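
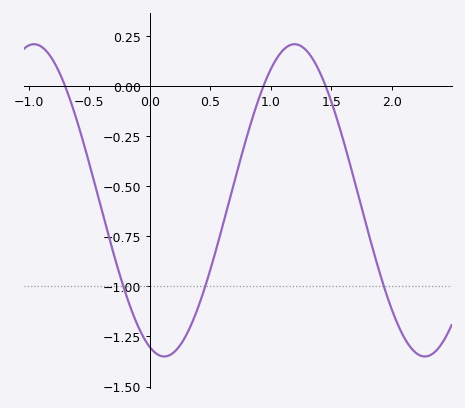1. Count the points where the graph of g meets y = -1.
3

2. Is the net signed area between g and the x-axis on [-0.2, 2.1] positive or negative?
negative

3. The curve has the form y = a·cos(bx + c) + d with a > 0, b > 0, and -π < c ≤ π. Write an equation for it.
y = 0.78cos(2.9x + 2.8) - 0.57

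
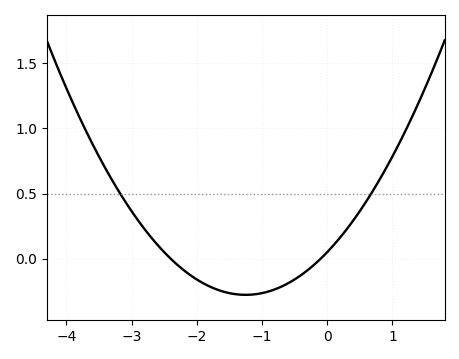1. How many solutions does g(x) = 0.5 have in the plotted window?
2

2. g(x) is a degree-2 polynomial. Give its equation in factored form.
y = 0.21(x + 2.4)(x + 0.1)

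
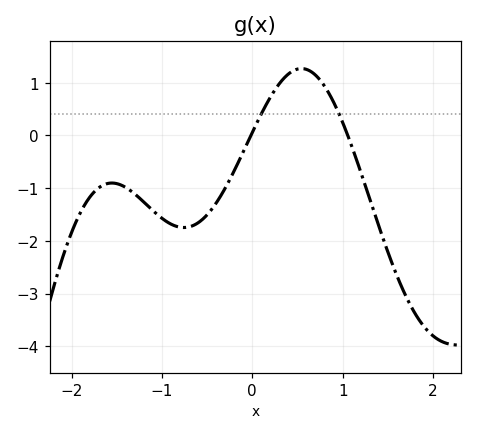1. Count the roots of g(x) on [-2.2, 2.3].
2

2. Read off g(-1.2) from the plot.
-1.26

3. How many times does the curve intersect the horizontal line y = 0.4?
2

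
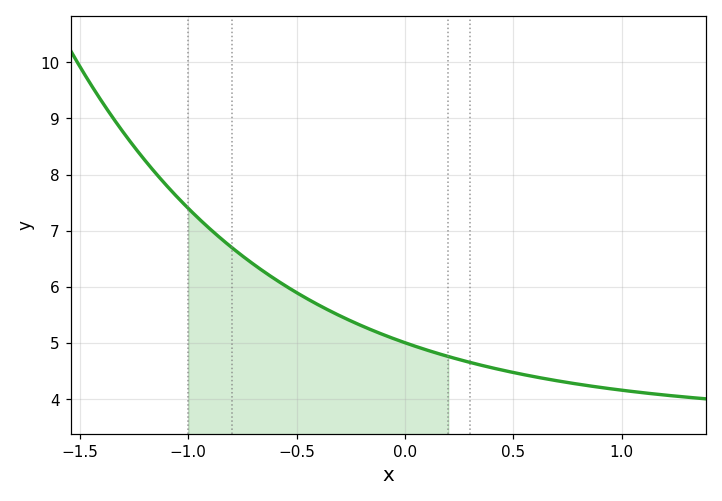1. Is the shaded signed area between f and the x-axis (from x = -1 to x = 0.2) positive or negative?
positive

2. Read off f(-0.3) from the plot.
5.5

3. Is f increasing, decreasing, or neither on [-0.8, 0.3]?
decreasing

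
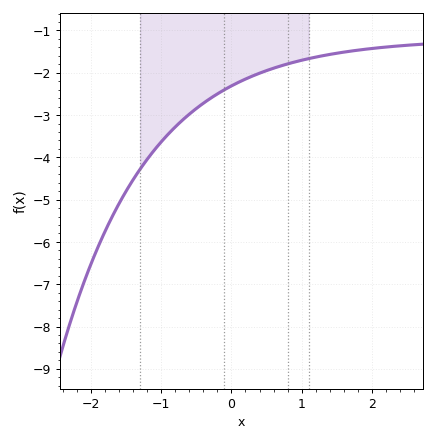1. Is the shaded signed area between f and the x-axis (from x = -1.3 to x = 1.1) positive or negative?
negative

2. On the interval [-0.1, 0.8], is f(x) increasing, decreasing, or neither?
increasing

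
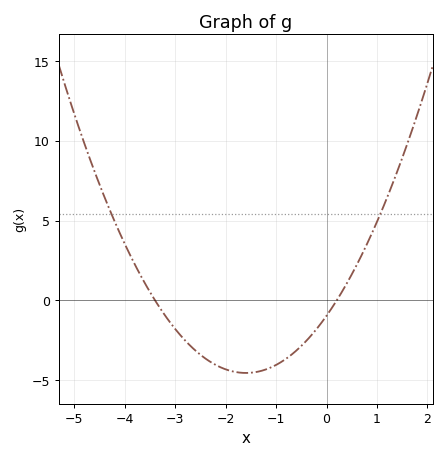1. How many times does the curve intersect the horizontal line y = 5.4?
2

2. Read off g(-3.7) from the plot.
1.64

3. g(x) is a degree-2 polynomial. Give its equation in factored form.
y = 1.4(x + 3.4)(x - 0.2)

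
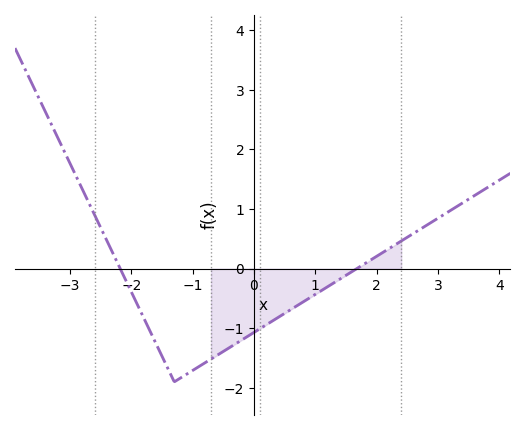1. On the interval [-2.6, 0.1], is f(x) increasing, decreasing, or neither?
neither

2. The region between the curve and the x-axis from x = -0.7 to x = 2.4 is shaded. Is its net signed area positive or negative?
negative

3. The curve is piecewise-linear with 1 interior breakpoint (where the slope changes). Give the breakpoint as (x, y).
(-1.3, -1.9)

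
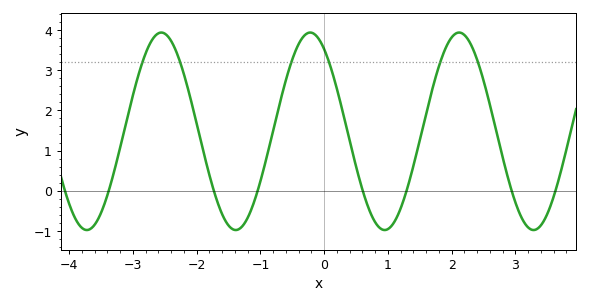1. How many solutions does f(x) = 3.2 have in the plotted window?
6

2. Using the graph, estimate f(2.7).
1.5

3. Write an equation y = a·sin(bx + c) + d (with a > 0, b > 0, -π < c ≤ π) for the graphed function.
y = 2.46sin(2.7x + 2.2) + 1.48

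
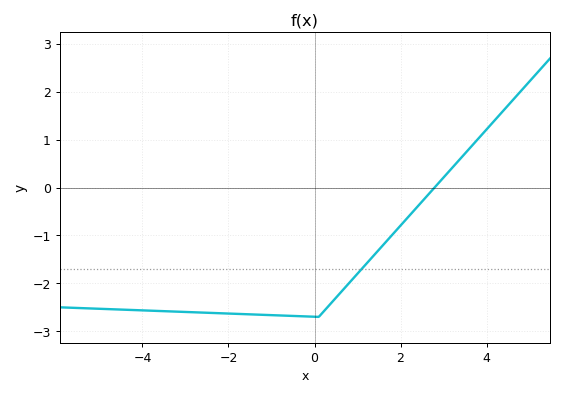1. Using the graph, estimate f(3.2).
0.4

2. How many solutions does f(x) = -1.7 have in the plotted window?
1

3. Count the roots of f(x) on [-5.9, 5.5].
1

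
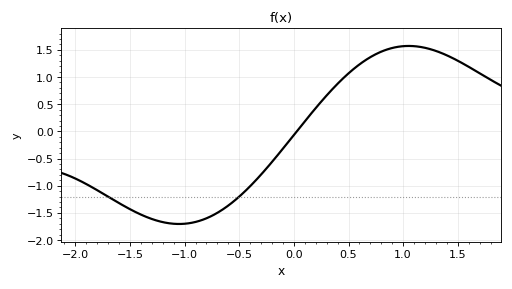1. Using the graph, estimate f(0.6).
1.23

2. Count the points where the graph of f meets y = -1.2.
2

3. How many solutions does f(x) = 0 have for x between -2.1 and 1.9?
1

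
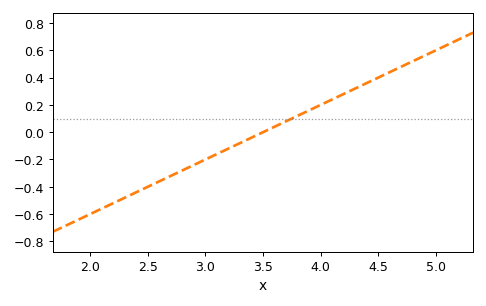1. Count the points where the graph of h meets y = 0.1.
1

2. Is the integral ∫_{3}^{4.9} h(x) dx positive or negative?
positive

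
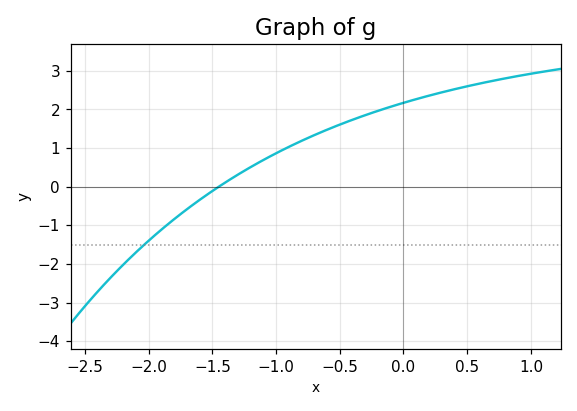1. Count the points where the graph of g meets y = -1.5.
1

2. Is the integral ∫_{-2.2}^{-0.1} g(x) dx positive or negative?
positive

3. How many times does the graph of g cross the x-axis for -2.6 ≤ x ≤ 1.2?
1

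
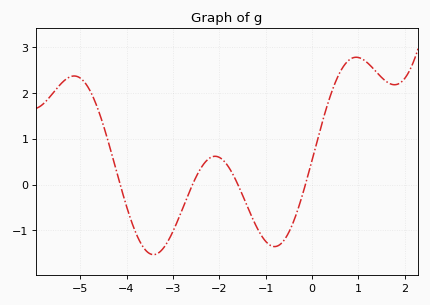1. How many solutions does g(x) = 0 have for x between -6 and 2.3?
4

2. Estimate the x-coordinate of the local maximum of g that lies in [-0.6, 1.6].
0.952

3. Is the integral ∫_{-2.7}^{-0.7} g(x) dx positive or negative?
negative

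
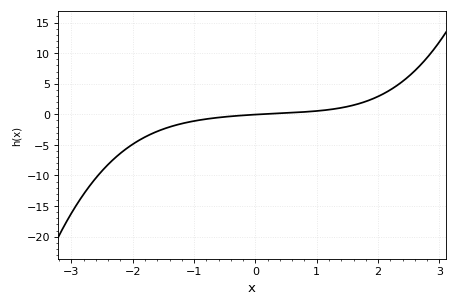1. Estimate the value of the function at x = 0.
-0.039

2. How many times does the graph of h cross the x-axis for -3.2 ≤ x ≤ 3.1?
1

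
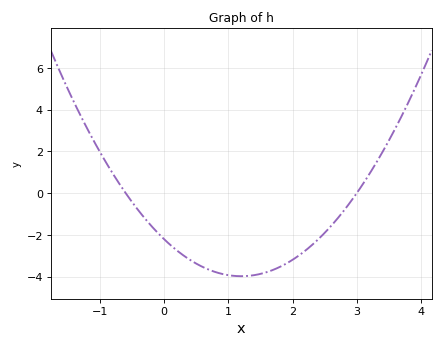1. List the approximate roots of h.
-0.6, 3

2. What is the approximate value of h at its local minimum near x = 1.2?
-3.99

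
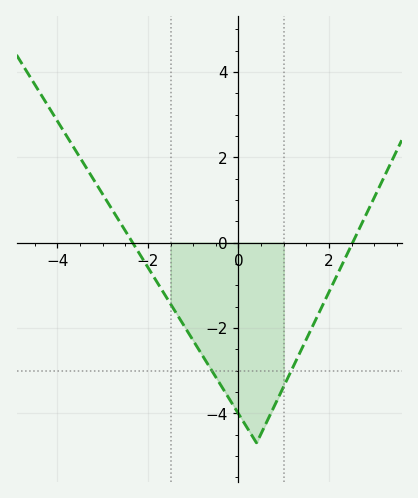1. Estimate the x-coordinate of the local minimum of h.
0.398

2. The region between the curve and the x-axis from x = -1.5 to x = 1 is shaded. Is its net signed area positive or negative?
negative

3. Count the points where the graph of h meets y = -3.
2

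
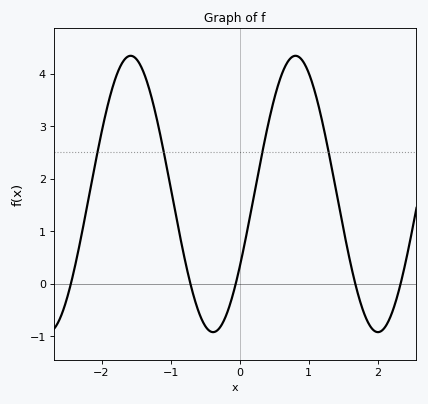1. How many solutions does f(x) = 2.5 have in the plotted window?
4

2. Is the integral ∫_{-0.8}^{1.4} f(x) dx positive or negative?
positive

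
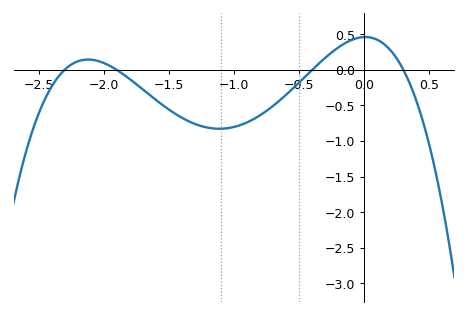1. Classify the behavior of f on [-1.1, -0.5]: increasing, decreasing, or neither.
increasing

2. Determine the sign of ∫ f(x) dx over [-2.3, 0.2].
negative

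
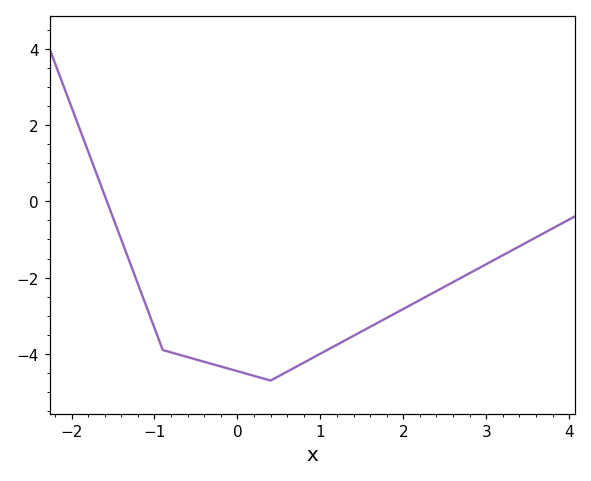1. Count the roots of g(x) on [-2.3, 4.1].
1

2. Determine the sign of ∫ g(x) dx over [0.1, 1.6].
negative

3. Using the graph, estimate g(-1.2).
-2.2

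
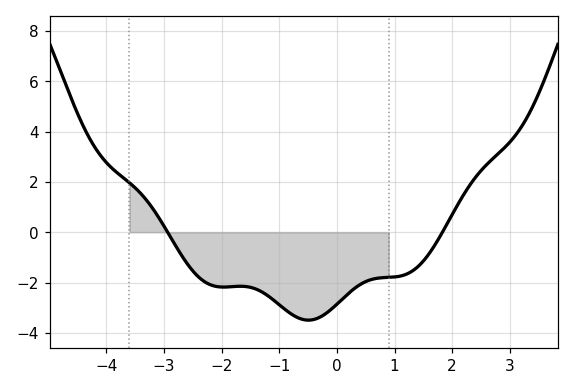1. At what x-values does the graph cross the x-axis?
-2.94, 1.83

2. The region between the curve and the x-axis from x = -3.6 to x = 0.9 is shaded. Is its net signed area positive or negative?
negative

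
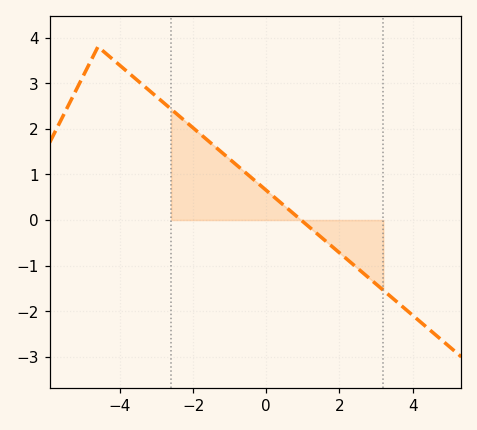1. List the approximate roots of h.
1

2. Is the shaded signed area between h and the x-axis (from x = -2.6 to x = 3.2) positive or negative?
positive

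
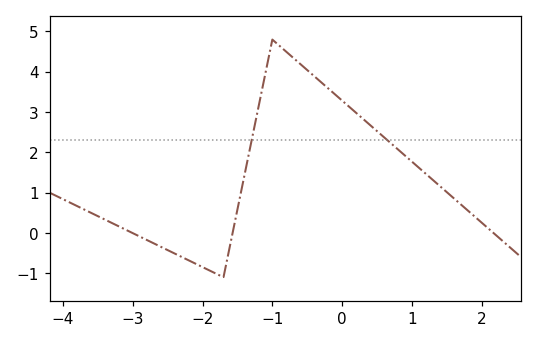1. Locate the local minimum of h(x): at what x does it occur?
-1.7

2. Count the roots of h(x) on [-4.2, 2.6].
3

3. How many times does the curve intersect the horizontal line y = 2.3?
2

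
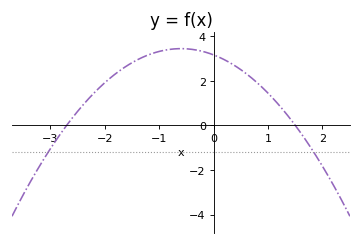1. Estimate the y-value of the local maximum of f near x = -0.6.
3.4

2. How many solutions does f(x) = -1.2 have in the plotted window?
2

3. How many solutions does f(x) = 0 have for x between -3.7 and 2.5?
2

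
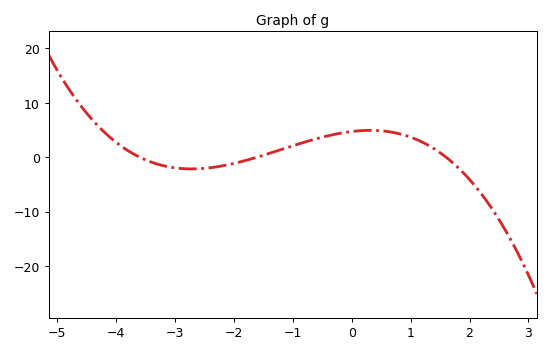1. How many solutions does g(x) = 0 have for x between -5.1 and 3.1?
3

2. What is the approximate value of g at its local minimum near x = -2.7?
-2.17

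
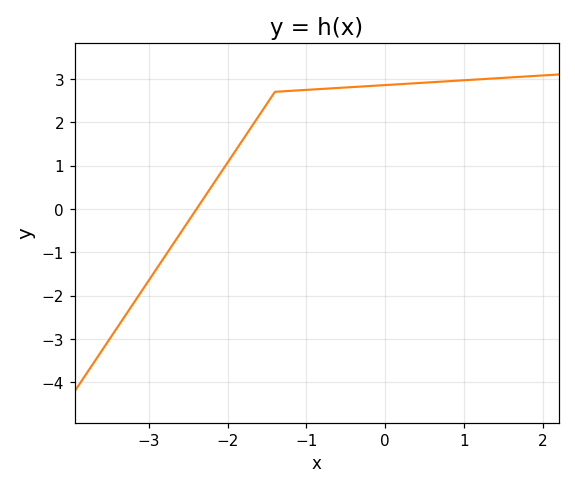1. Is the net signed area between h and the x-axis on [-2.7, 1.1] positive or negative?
positive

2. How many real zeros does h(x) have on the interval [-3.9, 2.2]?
1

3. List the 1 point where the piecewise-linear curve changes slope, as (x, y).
(-1.4, 2.7)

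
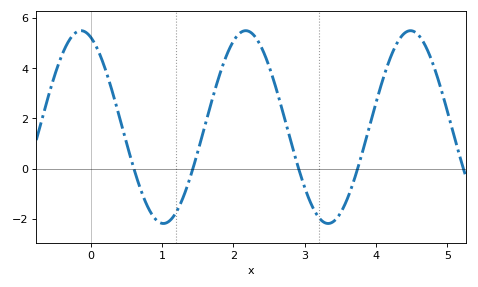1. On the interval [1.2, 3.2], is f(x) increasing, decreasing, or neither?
neither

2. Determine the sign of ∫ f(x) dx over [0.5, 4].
positive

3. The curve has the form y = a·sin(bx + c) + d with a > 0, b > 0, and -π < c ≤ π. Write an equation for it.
y = 3.84sin(2.7x + 1.9) + 1.65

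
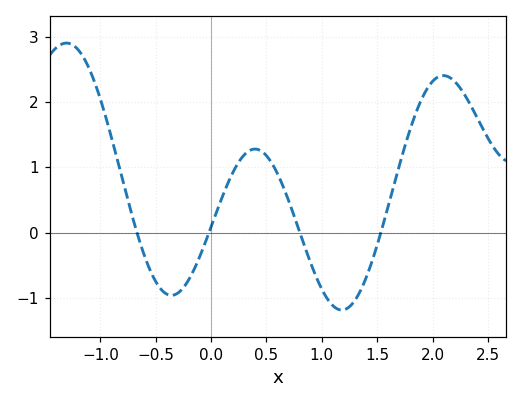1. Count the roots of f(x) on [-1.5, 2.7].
4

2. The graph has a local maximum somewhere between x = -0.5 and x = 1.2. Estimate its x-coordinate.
0.4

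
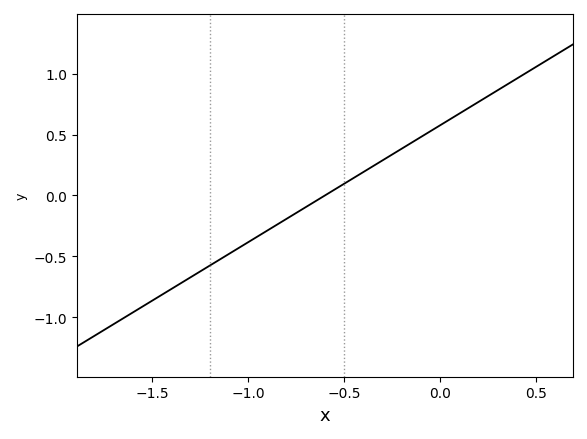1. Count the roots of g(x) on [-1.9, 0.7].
1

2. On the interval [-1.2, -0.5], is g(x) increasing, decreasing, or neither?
increasing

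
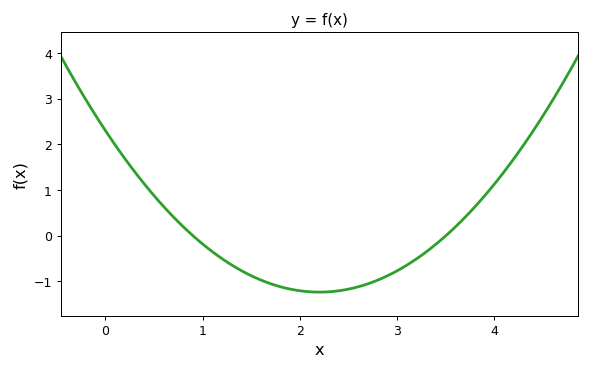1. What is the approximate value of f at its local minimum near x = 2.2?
-1.2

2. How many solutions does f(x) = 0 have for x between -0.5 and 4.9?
2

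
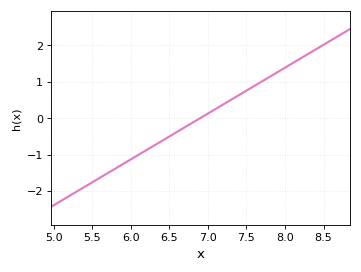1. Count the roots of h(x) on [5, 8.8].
1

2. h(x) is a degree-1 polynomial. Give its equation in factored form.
y = 1.26(x - 6.9)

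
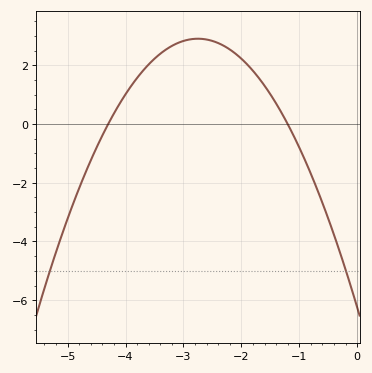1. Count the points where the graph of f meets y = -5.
2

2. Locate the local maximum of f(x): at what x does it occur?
-2.75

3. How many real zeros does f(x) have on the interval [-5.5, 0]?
2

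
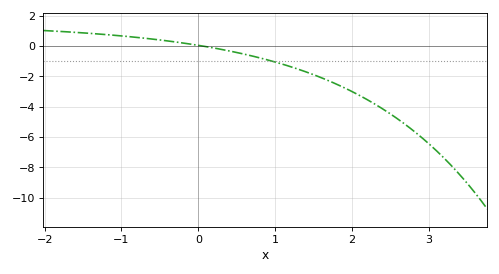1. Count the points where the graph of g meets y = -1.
1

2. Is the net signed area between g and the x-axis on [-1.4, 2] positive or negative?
negative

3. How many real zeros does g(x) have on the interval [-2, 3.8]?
1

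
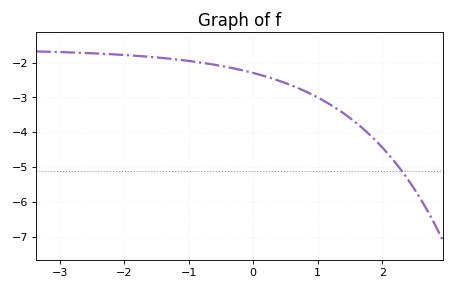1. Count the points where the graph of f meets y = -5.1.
1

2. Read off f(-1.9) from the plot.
-1.8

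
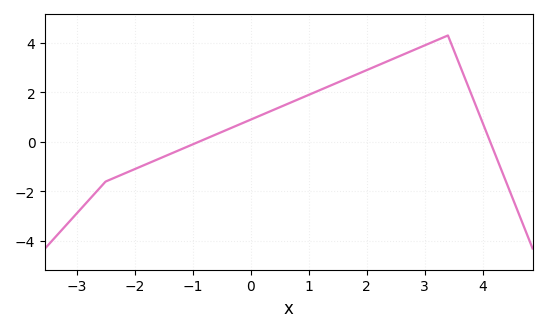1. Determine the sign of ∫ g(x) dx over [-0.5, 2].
positive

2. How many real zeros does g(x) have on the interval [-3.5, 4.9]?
2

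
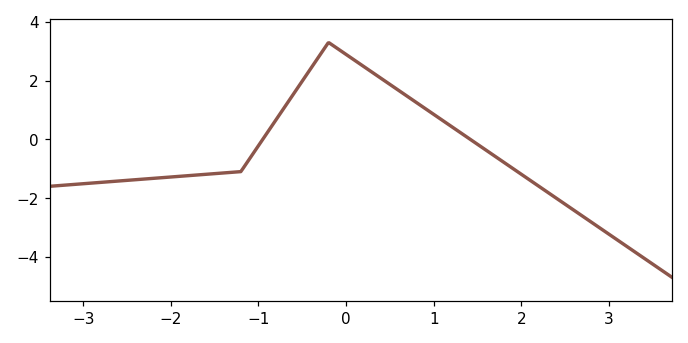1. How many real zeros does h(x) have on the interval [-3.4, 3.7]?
2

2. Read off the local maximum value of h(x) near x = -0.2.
3.2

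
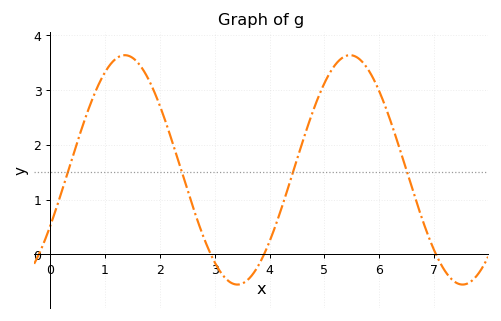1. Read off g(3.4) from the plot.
-0.55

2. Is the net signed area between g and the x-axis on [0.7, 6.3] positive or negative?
positive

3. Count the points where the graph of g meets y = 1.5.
4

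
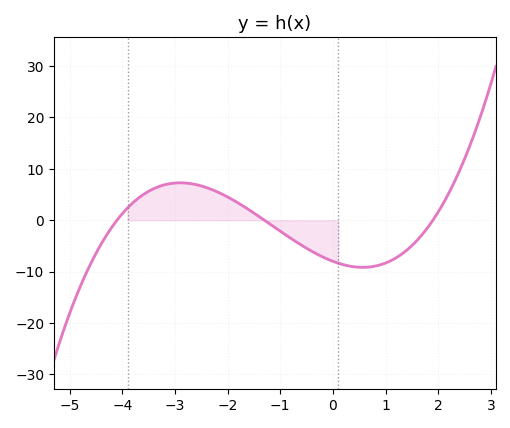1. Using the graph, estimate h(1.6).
-3.92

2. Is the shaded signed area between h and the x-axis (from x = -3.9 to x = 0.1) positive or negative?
positive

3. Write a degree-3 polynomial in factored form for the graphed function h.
y = 0.79(x + 4.1)(x + 1.3)(x - 1.9)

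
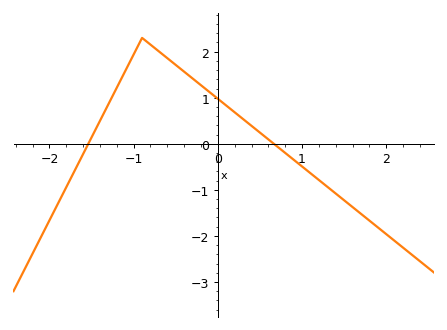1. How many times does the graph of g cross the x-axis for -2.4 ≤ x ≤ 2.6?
2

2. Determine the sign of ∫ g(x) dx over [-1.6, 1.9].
positive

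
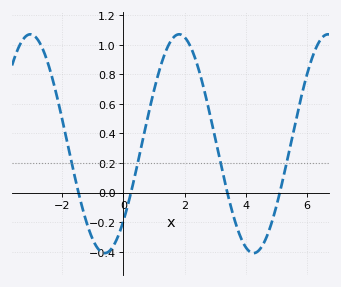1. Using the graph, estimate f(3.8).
-0.284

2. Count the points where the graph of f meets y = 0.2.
4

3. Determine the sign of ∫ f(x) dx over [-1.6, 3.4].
positive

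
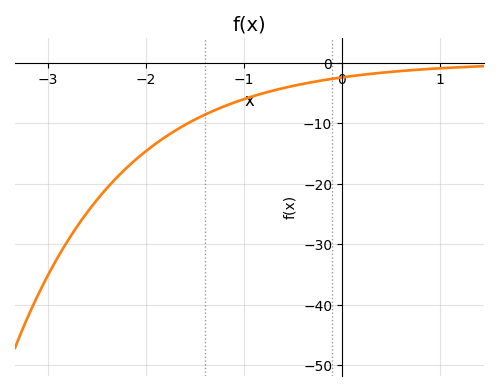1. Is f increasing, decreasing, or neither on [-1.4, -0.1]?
increasing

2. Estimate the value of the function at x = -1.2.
-7.19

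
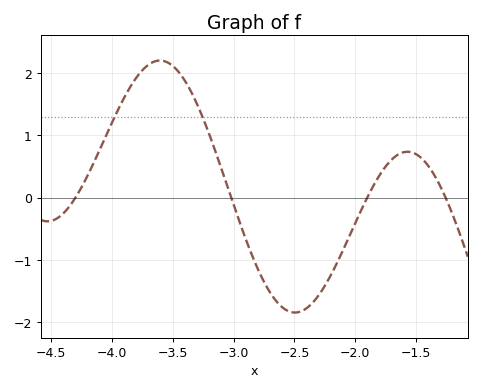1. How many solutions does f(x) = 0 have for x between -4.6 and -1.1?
4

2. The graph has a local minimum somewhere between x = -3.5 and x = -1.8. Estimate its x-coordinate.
-2.5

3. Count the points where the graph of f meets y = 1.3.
2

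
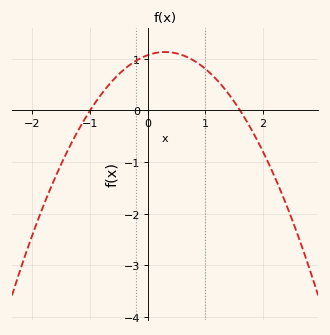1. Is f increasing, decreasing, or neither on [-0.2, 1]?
neither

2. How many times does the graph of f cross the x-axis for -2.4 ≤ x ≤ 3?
2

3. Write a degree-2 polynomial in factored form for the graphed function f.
y = -0.67(x + 1)(x - 1.6)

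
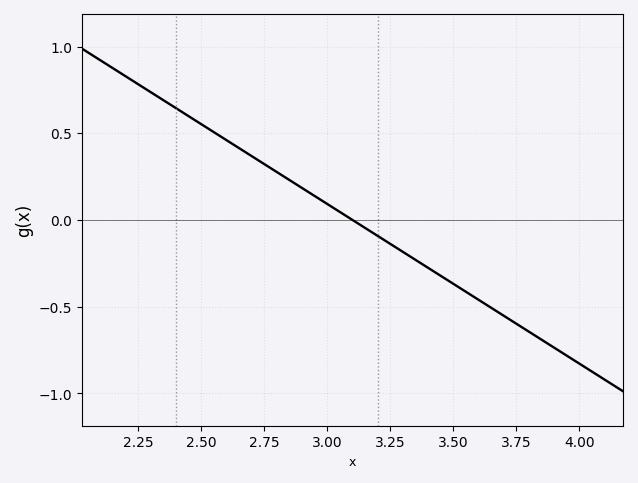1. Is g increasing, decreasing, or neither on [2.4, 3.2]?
decreasing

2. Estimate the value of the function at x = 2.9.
0.2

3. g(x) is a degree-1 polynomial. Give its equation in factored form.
y = -0.92(x - 3.1)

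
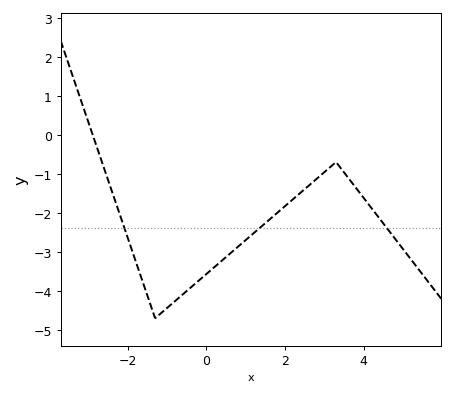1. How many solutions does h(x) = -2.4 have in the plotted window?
3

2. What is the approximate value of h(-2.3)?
-1.7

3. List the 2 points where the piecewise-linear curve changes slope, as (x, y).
(-1.3, -4.7); (3.3, -0.7)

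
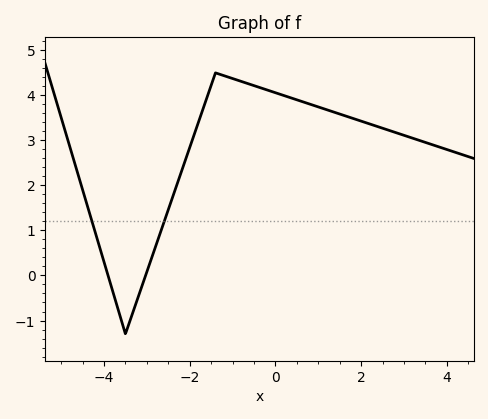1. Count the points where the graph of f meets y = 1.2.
2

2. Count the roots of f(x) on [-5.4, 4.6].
2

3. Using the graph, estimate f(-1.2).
4.44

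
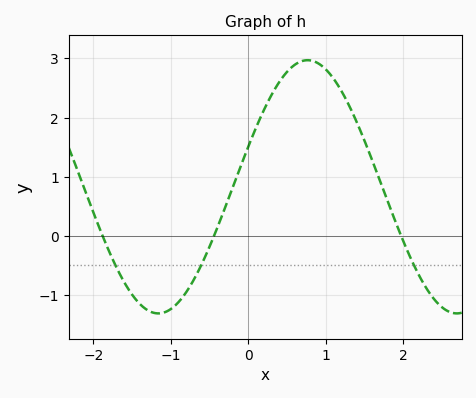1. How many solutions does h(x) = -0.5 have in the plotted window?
3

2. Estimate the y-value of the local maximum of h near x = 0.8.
3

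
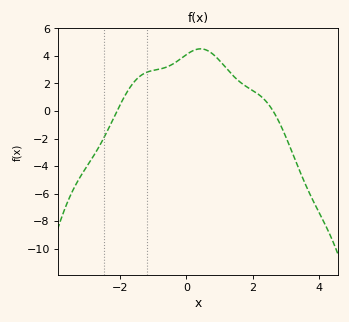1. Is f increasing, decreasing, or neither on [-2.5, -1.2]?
increasing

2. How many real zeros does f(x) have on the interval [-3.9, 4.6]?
2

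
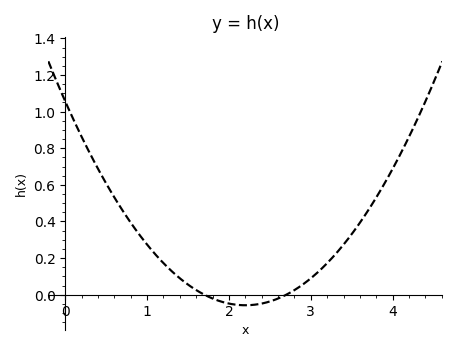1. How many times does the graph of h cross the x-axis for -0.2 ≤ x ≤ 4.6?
2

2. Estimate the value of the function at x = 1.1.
0.22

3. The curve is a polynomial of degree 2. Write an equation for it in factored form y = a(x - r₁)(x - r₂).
y = 0.23(x - 1.7)(x - 2.7)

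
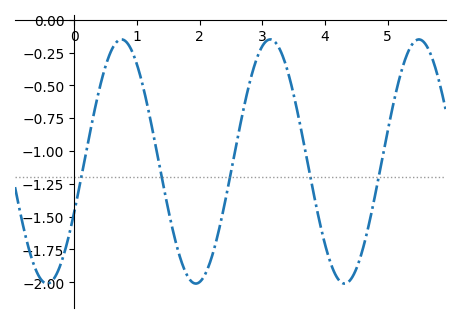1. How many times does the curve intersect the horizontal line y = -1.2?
5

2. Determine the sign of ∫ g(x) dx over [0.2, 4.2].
negative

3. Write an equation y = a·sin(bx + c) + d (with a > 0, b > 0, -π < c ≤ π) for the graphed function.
y = 0.93sin(2.65x - 0.432) - 1.08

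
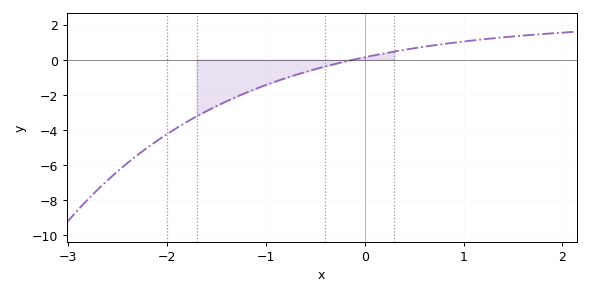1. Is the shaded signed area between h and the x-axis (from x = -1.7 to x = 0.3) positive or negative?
negative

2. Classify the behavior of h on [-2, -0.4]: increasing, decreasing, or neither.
increasing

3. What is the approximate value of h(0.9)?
1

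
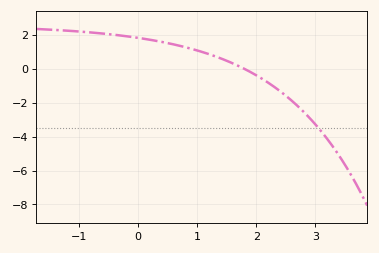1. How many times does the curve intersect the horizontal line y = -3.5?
1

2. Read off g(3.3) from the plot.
-4.6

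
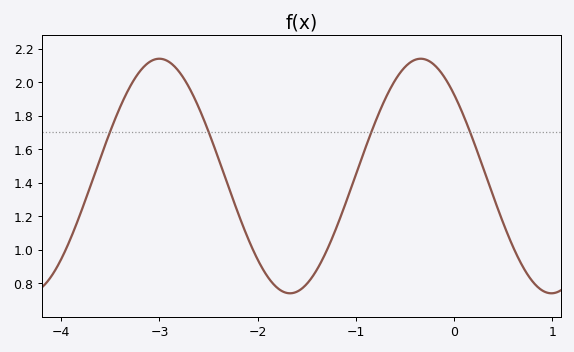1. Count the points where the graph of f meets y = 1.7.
4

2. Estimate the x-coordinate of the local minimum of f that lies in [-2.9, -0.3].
-1.67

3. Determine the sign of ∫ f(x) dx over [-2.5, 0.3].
positive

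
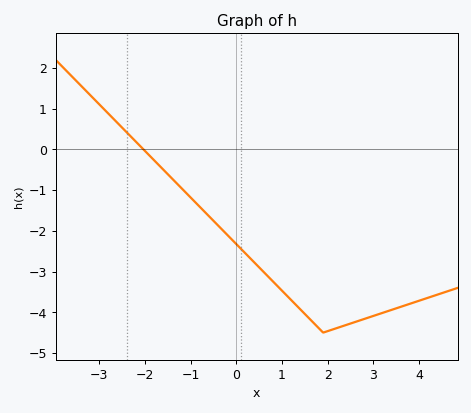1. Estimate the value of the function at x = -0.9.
-1.3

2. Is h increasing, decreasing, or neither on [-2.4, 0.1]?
decreasing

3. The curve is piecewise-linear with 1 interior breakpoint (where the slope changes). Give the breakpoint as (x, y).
(1.9, -4.5)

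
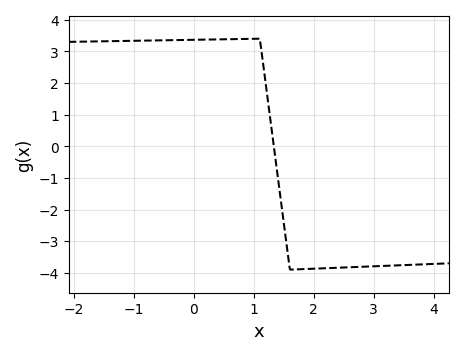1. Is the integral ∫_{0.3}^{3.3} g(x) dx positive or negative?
negative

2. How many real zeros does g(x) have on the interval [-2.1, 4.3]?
1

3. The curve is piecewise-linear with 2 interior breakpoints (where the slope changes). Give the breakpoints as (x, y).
(1.1, 3.4); (1.6, -3.9)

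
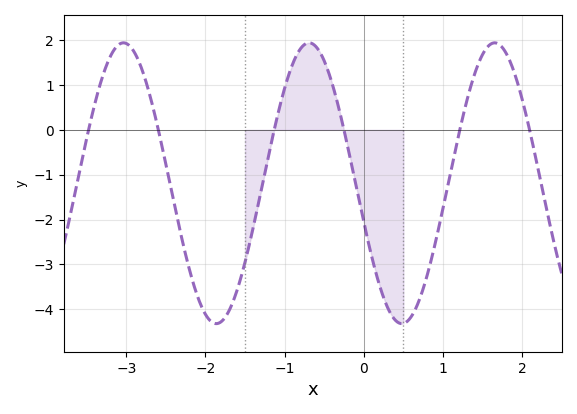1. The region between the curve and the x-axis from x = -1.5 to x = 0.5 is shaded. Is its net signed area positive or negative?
negative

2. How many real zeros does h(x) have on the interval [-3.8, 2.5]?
6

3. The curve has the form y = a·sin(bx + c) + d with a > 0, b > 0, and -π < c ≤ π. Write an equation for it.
y = 3.13sin(2.7x - 2.9) - 1.19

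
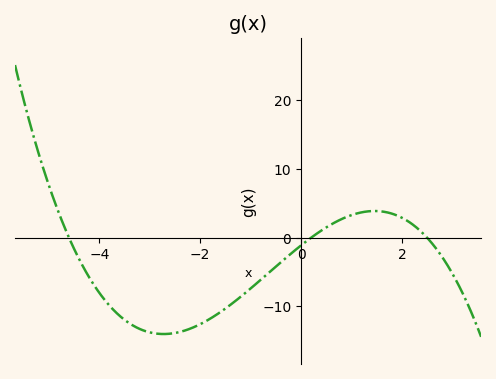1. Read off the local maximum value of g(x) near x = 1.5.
3.89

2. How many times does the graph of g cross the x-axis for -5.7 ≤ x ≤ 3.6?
3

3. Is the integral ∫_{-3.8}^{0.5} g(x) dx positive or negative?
negative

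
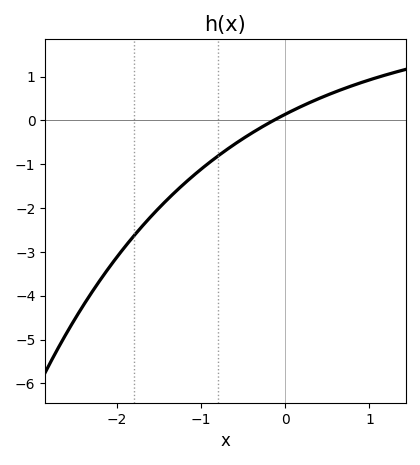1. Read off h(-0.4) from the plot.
-0.3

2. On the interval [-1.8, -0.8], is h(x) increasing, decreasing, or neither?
increasing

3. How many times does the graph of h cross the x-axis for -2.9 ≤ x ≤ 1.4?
1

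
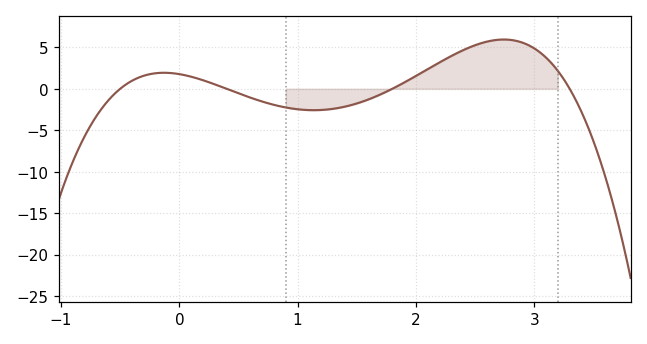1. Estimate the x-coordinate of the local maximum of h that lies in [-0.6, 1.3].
-0.129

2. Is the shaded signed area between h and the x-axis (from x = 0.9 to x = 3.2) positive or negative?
positive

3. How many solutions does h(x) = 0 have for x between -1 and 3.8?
4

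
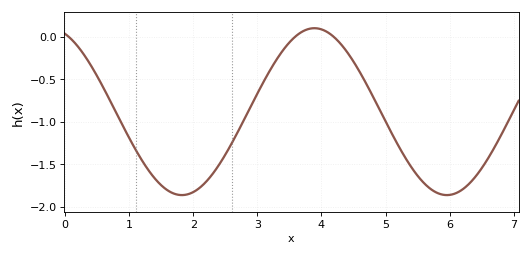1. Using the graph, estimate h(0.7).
-0.746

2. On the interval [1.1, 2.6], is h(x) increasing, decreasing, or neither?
neither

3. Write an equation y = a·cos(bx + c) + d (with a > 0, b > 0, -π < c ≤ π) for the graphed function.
y = 0.98cos(1.52x + 0.37) - 0.88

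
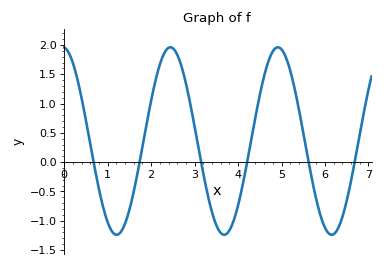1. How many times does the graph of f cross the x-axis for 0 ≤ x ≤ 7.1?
6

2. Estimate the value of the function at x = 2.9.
1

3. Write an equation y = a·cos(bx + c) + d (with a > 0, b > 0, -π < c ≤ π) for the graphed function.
y = 1.6cos(2.5x + 0.08) + 0.36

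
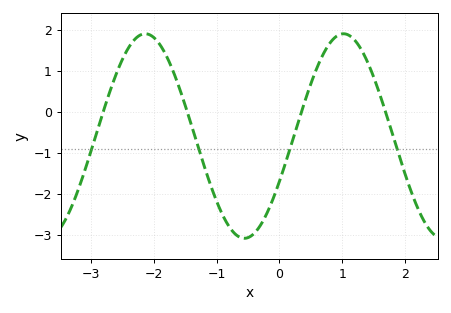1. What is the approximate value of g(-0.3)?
-2.77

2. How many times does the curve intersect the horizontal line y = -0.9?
4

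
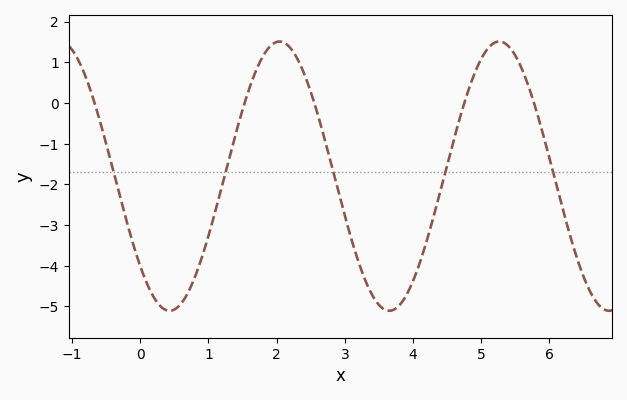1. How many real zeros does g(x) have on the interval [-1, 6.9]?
5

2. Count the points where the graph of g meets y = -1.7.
5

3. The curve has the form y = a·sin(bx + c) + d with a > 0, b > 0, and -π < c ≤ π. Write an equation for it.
y = 3.31sin(1.95x - 2.41) - 1.8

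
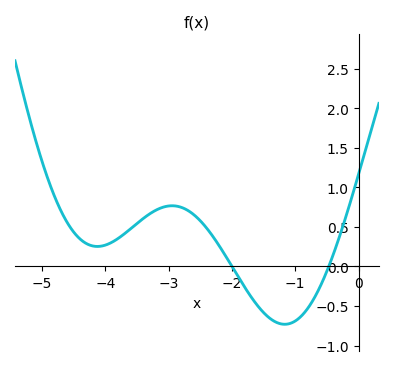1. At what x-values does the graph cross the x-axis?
-2, -0.5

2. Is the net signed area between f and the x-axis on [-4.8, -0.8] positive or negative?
positive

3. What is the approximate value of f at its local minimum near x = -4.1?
0.25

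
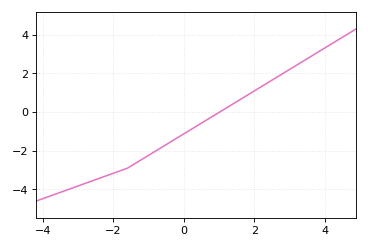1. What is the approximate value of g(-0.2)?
-1.4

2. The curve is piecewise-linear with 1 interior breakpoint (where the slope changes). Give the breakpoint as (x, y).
(-1.6, -2.9)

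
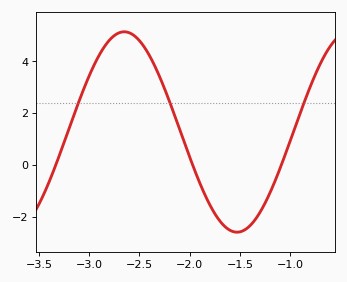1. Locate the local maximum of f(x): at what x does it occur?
-2.65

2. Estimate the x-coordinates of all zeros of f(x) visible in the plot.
-3.33, -1.97, -1.09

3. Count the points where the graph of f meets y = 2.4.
3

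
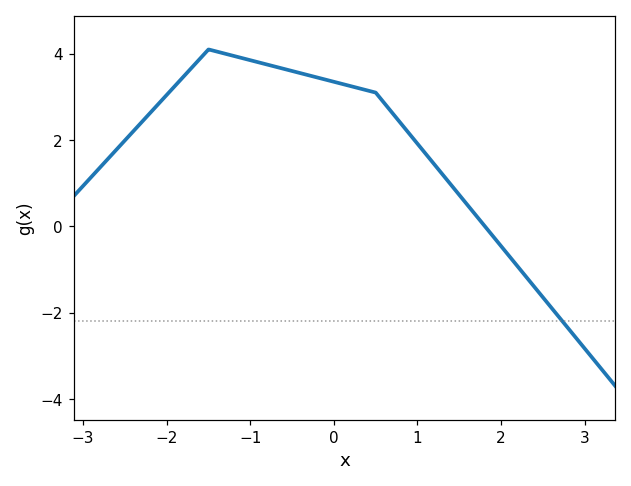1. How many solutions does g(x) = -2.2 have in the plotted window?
1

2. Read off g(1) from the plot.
2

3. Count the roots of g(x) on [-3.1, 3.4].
1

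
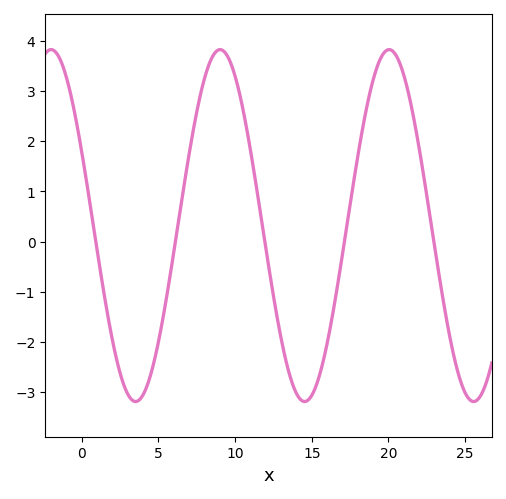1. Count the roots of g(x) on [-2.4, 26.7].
5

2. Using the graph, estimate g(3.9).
-3.1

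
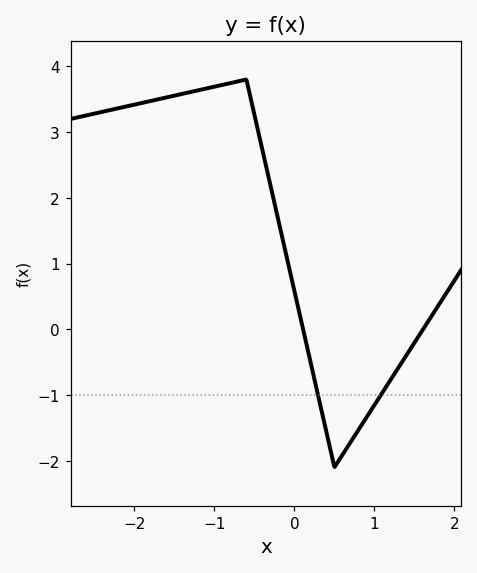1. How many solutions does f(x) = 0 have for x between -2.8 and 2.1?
2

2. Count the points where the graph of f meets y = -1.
2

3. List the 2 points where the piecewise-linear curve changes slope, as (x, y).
(-0.6, 3.8); (0.5, -2.1)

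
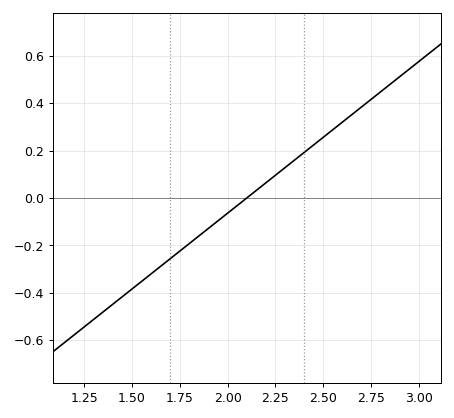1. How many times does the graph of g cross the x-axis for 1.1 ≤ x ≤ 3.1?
1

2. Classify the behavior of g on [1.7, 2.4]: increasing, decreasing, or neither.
increasing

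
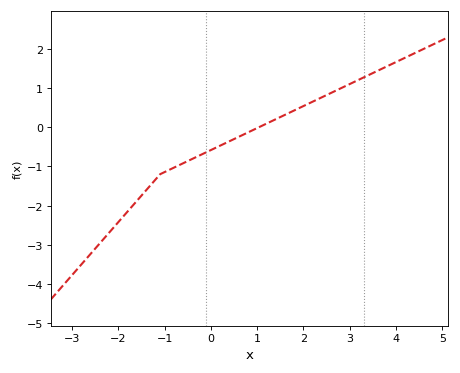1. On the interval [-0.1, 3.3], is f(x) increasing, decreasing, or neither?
increasing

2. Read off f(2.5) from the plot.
0.825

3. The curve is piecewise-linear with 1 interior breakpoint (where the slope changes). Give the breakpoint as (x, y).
(-1.1, -1.2)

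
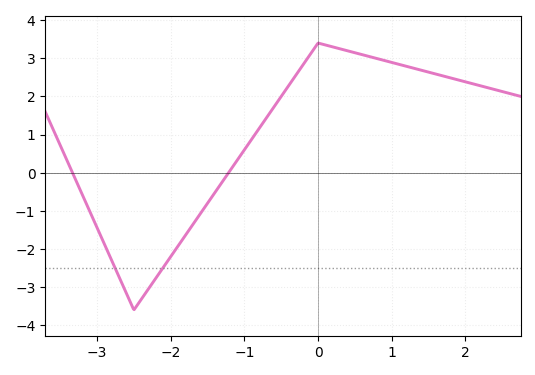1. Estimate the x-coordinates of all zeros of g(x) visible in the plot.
-3.33, -1.21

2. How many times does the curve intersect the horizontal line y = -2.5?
2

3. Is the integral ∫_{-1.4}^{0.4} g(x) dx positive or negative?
positive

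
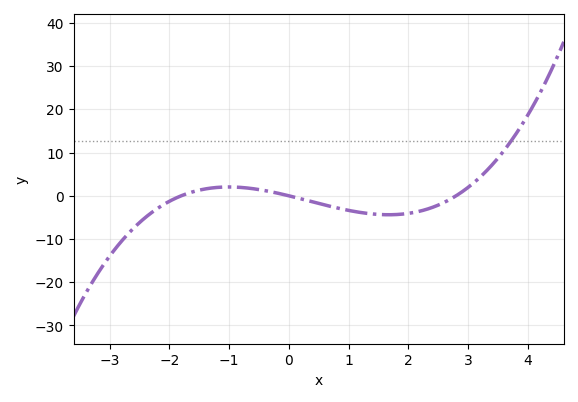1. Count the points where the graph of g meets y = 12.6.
1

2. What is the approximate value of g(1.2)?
-3.86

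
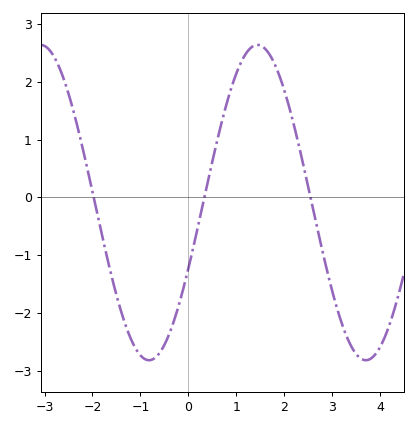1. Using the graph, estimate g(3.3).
-2.4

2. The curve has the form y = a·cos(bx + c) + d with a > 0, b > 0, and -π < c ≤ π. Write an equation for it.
y = 2.73cos(1.4x - 2) - 0.09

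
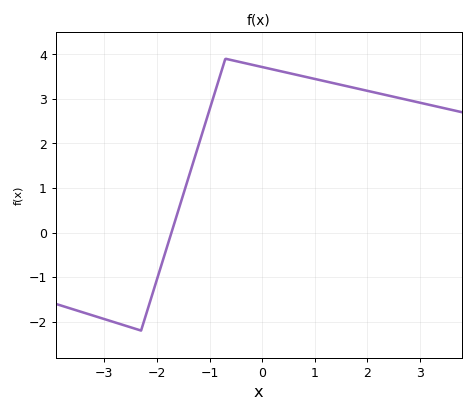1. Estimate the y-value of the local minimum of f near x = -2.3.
-2.2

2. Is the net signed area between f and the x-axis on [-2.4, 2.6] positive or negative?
positive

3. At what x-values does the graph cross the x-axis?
-1.72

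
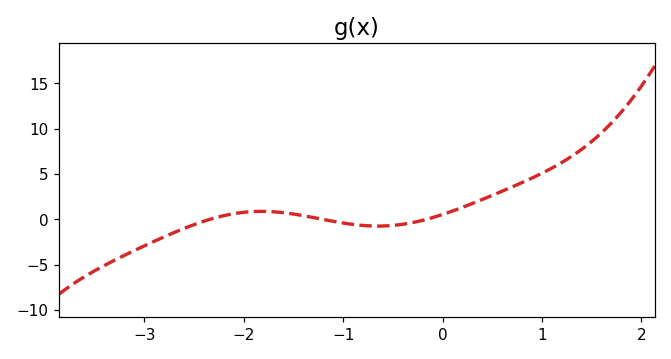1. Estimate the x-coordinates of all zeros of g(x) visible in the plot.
-2.34, -1.21, -0.159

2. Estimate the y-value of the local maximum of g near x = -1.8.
0.864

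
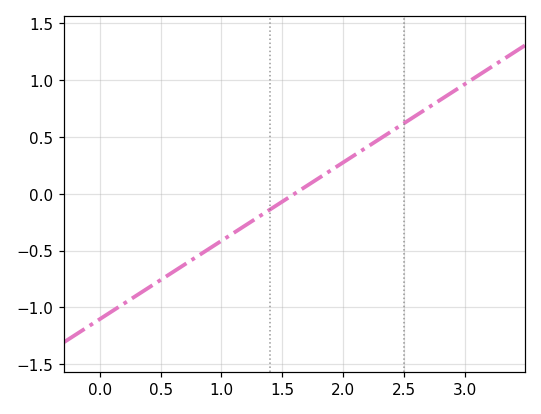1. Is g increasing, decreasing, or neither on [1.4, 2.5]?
increasing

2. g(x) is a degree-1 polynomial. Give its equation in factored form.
y = 0.69(x - 1.6)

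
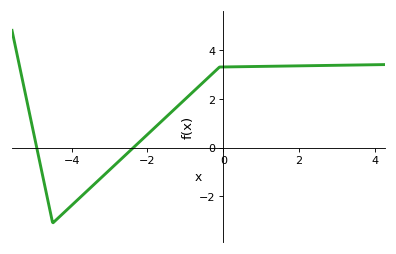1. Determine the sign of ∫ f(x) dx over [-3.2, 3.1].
positive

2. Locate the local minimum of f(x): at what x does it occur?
-4.6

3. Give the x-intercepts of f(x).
-5, -2.4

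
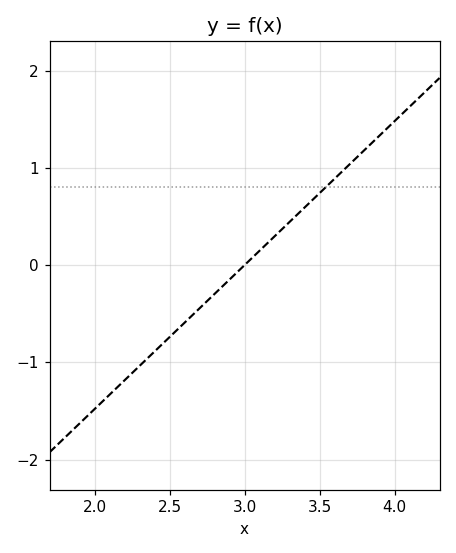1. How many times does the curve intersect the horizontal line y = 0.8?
1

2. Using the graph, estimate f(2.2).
-1.2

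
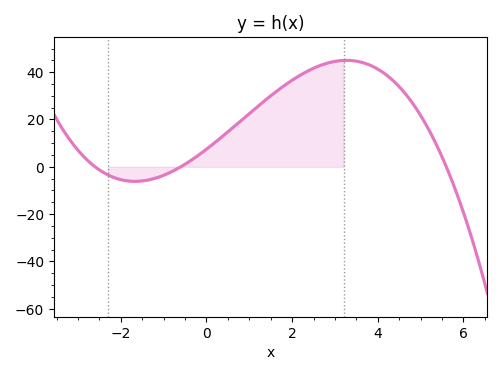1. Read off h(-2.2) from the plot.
-4.24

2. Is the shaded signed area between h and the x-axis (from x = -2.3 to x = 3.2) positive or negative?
positive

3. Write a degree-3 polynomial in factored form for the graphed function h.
y = -0.85(x + 2.6)(x + 0.6)(x - 5.6)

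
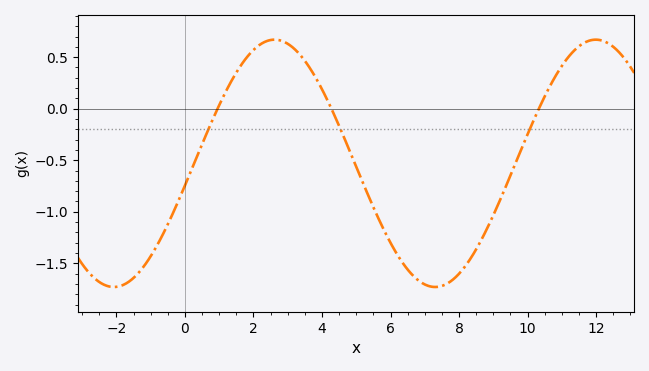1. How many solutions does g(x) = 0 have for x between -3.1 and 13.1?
3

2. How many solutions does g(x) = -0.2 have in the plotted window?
3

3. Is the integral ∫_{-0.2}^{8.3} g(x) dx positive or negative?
negative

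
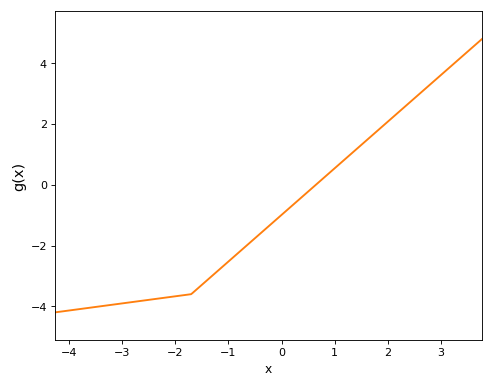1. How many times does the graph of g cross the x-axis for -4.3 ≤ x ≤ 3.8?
1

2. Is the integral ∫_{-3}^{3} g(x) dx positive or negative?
negative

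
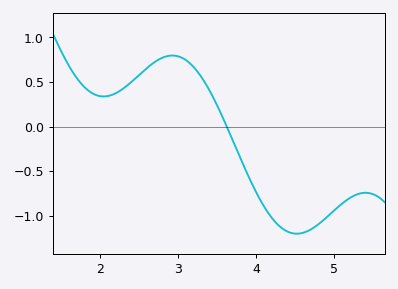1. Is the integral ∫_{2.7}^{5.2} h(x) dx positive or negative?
negative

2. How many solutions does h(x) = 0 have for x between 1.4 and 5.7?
1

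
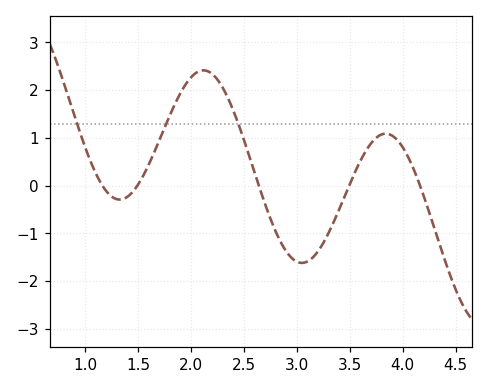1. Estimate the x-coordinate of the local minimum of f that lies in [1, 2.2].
1.33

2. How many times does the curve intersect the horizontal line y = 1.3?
3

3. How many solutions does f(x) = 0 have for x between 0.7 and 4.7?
5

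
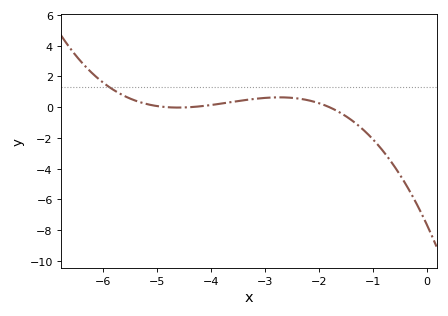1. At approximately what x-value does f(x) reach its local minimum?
-4.61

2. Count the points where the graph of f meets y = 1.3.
1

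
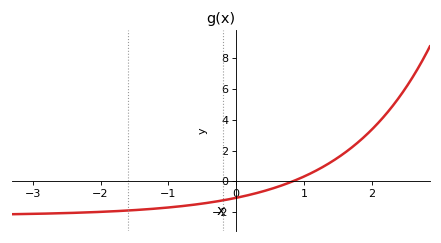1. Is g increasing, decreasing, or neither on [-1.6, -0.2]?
increasing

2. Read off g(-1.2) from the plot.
-1.77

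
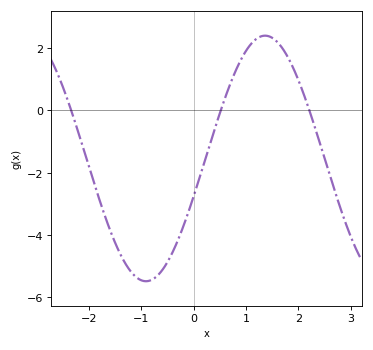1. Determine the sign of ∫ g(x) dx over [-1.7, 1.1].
negative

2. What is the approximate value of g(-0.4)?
-4.6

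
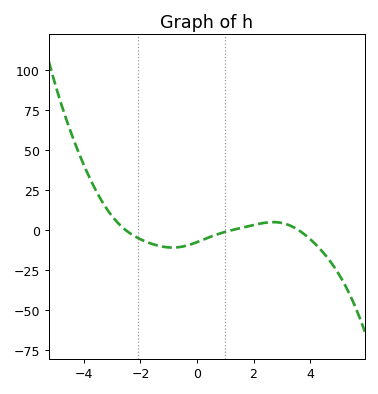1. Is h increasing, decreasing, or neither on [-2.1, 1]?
neither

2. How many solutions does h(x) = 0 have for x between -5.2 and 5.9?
3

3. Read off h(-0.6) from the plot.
-10.4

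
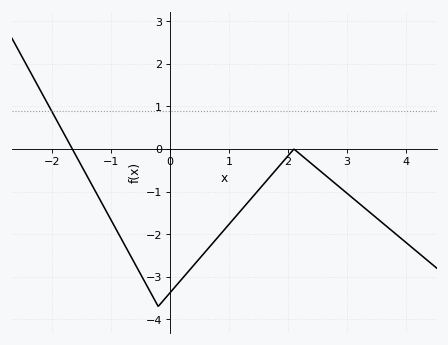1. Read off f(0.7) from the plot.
-2.25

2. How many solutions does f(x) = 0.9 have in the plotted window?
1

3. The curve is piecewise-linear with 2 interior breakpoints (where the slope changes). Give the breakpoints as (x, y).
(-0.2, -3.7); (2.1, 0)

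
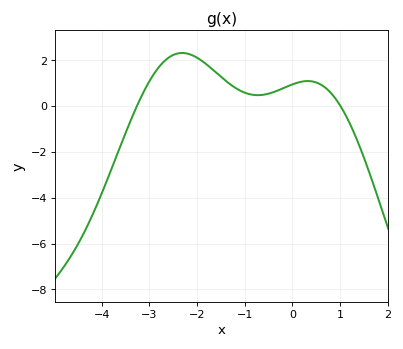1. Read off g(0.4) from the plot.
1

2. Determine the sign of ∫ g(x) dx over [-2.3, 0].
positive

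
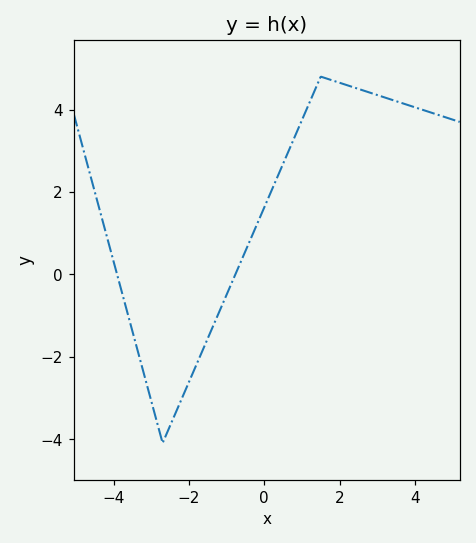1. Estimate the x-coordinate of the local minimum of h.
-2.6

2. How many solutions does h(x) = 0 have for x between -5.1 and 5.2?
2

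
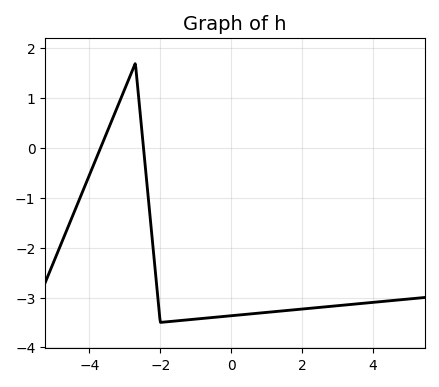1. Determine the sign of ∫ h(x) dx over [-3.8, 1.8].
negative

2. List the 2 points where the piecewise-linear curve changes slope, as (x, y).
(-2.7, 1.7); (-2, -3.5)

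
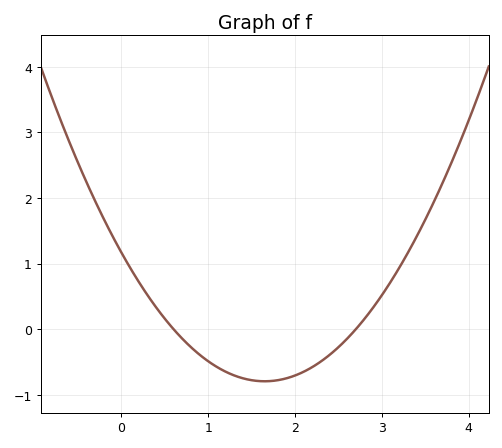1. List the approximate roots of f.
0.6, 2.7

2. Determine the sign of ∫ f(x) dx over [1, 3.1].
negative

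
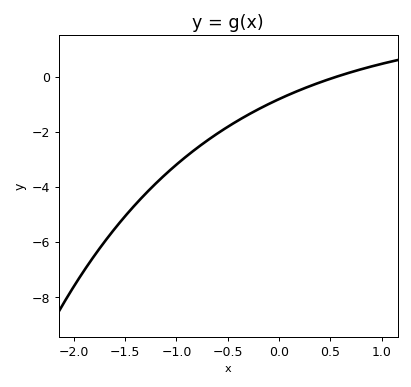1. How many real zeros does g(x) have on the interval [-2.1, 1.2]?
1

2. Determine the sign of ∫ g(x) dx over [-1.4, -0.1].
negative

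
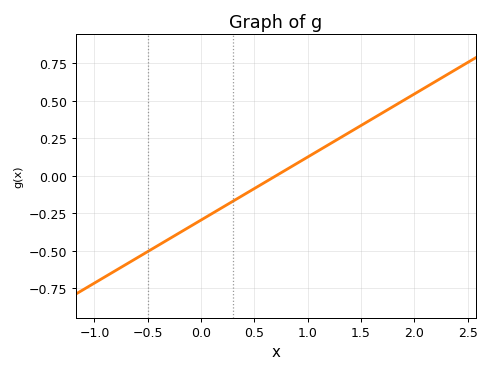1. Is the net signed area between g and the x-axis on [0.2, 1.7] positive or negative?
positive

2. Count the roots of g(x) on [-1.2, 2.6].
1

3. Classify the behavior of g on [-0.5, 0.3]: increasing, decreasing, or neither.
increasing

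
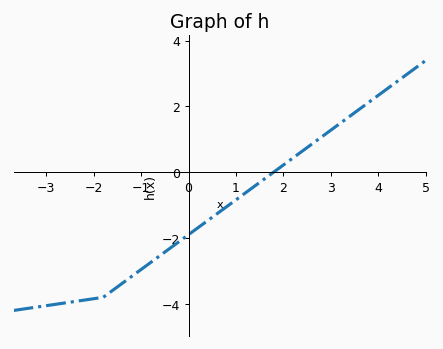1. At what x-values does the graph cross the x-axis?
1.8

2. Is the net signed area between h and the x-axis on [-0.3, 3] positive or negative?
negative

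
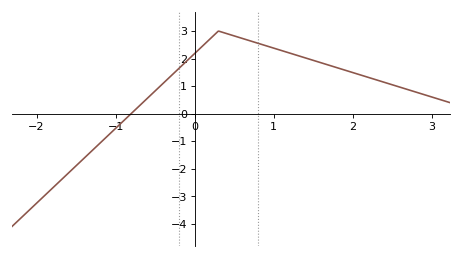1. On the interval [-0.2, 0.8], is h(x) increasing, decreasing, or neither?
neither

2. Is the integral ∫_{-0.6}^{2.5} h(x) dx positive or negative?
positive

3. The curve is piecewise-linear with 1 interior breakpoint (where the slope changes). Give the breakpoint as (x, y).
(0.3, 3)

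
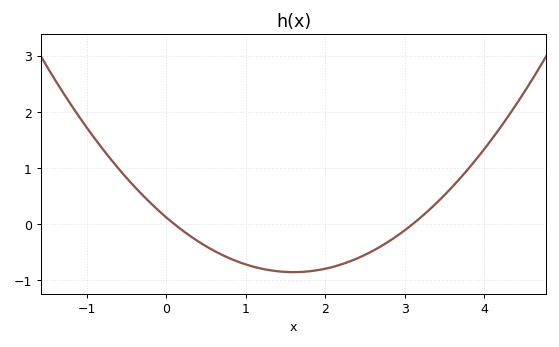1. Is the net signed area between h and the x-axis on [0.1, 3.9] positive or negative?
negative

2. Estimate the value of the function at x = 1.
-0.718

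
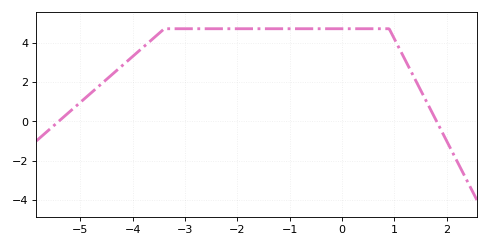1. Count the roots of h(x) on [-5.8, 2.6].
2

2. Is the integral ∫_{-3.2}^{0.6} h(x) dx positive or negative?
positive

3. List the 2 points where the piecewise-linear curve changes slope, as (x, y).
(-3.4, 4.7); (0.9, 4.7)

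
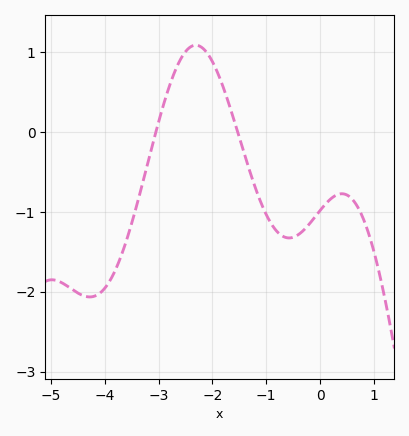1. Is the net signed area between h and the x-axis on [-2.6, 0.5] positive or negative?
negative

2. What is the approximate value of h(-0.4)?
-1.28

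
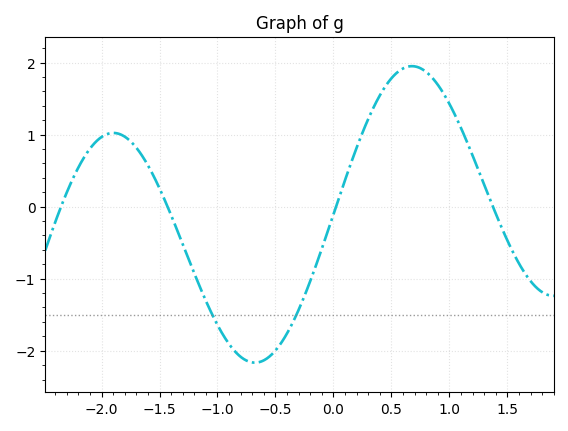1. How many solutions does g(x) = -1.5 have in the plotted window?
2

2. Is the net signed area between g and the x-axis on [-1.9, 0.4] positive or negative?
negative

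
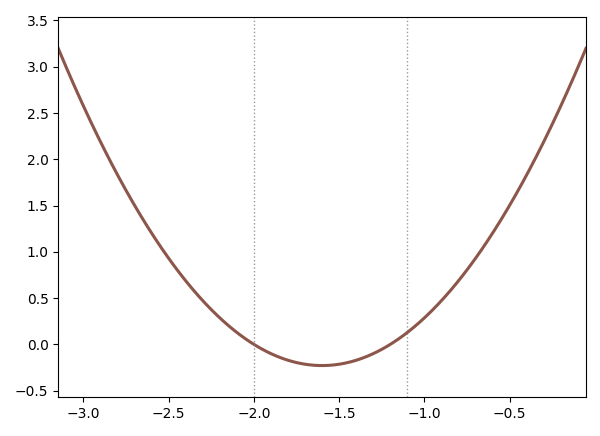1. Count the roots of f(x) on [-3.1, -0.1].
2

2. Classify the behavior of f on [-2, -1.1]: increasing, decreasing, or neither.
neither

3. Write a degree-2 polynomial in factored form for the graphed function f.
y = 1.43(x + 2)(x + 1.2)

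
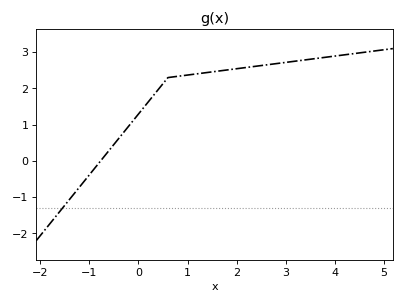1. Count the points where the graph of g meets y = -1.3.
1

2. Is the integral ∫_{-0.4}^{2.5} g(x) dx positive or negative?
positive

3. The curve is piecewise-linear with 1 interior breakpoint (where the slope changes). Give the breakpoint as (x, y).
(0.6, 2.3)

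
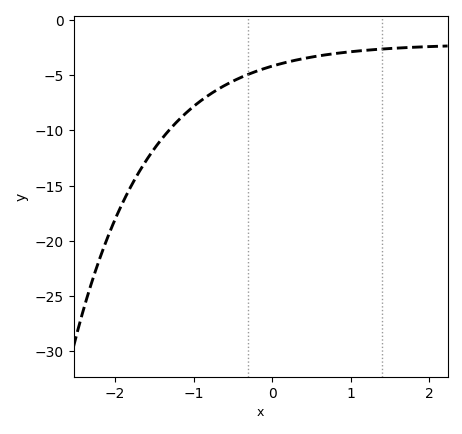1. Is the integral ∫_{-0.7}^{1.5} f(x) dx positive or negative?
negative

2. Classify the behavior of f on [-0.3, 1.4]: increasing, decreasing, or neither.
increasing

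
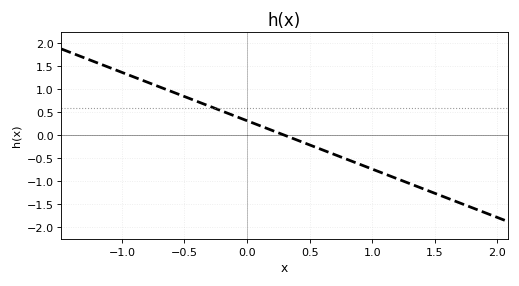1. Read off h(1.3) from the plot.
-1.05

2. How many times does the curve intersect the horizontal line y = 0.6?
1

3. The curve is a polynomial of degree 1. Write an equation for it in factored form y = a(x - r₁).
y = -1.05(x - 0.3)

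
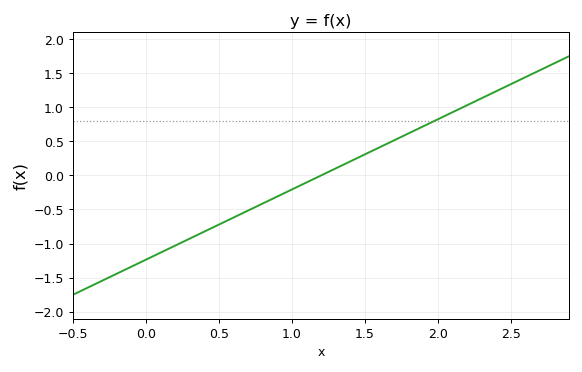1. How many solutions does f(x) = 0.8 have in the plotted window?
1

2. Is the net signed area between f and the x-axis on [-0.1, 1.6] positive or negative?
negative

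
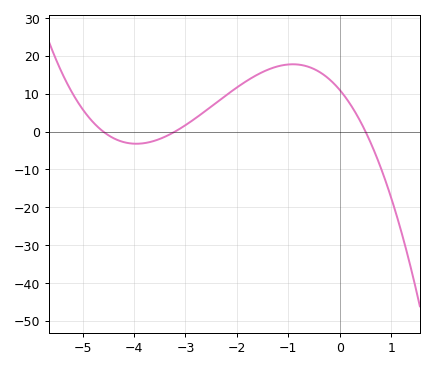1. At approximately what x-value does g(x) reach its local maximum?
-0.9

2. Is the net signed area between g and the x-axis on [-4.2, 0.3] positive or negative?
positive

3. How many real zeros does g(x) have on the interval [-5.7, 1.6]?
3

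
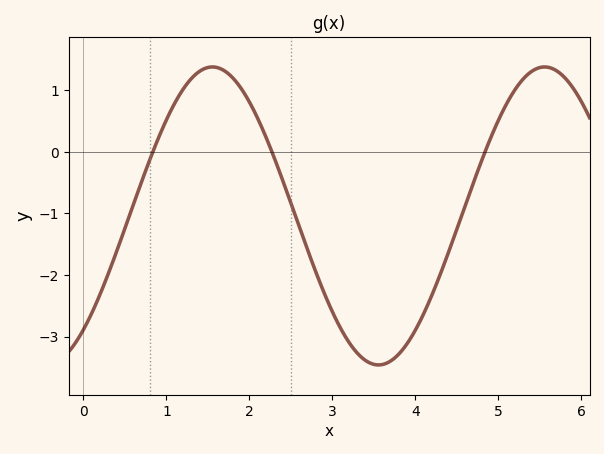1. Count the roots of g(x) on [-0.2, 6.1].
3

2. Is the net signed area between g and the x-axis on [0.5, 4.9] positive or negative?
negative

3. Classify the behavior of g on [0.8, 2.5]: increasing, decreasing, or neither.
neither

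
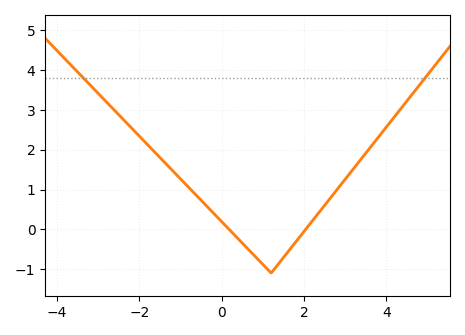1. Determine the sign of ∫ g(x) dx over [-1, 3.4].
positive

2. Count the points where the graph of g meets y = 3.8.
2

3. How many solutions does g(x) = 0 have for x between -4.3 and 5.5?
2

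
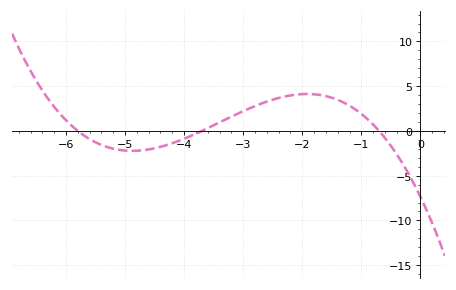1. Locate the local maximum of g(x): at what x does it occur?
-1.9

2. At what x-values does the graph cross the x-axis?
-5.8, -3.7, -0.7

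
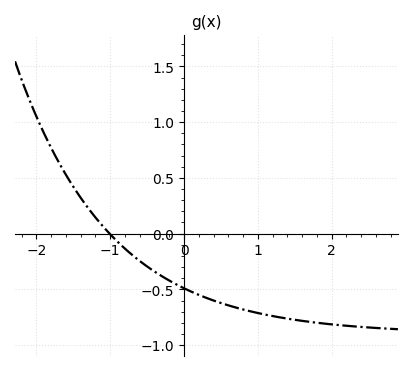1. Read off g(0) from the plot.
-0.5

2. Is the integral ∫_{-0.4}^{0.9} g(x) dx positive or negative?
negative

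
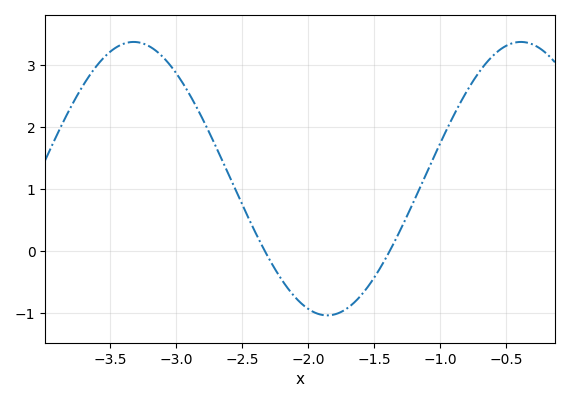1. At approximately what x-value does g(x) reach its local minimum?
-1.85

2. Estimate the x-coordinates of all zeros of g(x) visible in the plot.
-2.33, -1.38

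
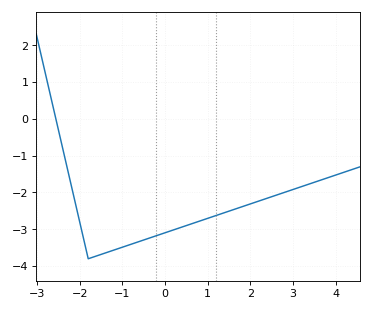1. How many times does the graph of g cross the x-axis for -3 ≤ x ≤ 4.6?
1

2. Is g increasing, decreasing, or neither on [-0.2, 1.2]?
increasing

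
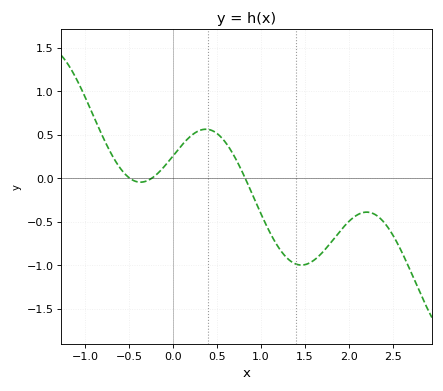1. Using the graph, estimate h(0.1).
0.383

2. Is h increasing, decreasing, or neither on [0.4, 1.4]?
decreasing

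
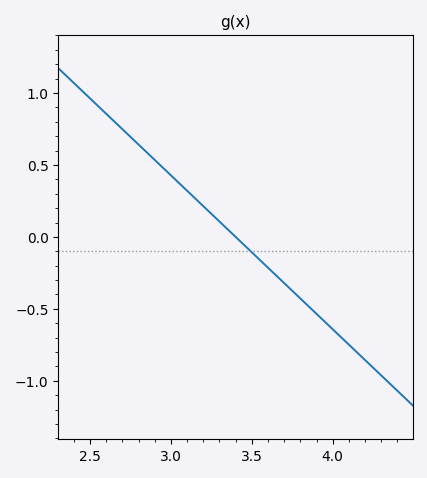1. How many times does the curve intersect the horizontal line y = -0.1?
1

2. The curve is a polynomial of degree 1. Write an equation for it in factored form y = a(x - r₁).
y = -1.07(x - 3.4)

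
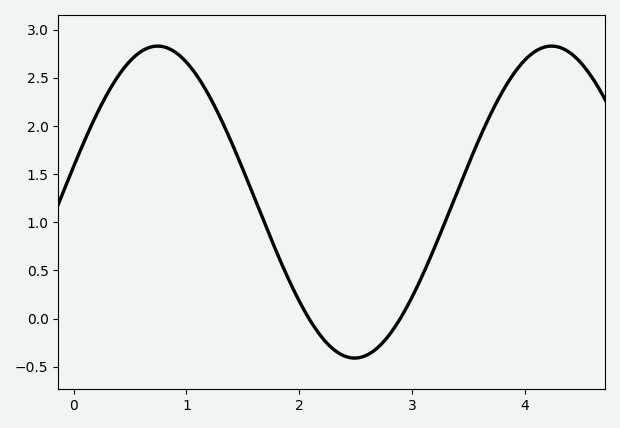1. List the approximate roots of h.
2.1, 2.9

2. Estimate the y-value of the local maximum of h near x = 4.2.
2.85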